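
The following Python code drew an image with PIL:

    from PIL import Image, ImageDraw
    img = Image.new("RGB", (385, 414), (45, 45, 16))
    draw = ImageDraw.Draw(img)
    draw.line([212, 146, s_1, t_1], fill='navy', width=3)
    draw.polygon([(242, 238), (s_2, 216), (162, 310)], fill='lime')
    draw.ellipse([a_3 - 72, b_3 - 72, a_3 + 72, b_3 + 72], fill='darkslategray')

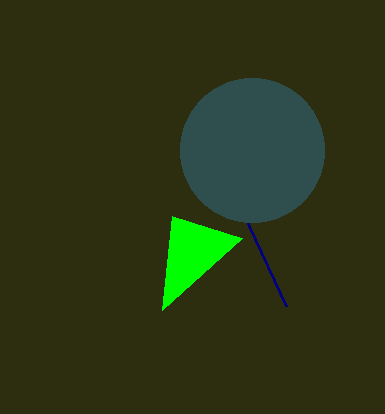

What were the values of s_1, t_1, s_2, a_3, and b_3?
s_1 = 286
t_1 = 306
s_2 = 172
a_3 = 252
b_3 = 150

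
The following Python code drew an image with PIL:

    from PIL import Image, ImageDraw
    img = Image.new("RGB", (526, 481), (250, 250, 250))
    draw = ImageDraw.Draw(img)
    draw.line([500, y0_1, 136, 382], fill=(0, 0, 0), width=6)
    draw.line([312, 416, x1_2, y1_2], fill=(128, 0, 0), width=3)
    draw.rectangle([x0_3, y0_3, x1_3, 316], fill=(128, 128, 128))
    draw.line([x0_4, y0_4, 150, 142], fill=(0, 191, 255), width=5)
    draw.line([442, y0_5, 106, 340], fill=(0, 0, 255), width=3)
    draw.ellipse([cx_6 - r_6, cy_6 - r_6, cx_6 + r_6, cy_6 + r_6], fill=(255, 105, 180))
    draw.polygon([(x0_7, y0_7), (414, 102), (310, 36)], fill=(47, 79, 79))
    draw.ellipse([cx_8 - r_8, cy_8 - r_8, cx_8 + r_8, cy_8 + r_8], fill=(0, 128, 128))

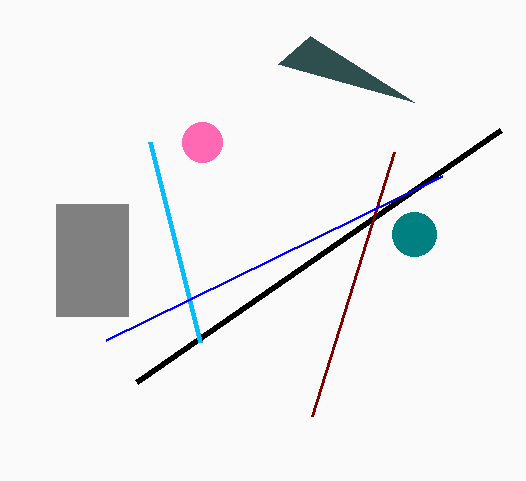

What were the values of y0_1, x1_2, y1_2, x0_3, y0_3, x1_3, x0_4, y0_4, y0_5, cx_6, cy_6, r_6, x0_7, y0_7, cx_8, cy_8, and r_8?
y0_1 = 130, x1_2 = 394, y1_2 = 152, x0_3 = 56, y0_3 = 204, x1_3 = 128, x0_4 = 200, y0_4 = 342, y0_5 = 176, cx_6 = 202, cy_6 = 142, r_6 = 20, x0_7 = 278, y0_7 = 64, cx_8 = 414, cy_8 = 234, r_8 = 22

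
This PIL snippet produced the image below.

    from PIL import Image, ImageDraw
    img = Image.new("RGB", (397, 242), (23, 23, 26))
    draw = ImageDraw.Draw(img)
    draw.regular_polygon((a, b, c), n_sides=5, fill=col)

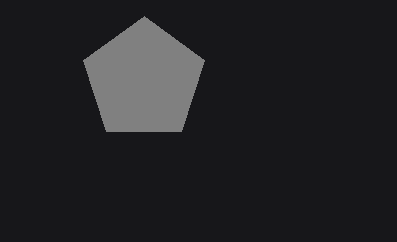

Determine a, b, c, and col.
a = 144; b = 80; c = 64; col = 'gray'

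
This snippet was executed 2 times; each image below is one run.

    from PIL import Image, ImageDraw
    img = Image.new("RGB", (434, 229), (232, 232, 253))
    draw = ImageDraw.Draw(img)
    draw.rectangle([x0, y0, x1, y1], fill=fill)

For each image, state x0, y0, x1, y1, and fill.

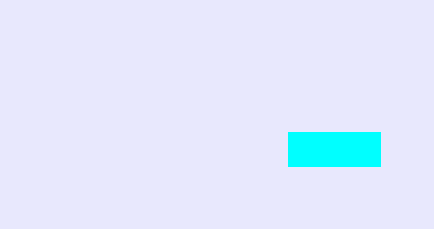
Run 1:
x0 = 288; y0 = 132; x1 = 380; y1 = 166; fill = 'cyan'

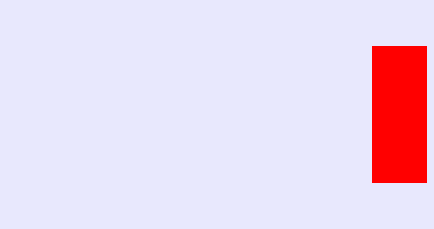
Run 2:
x0 = 372; y0 = 46; x1 = 426; y1 = 182; fill = 'red'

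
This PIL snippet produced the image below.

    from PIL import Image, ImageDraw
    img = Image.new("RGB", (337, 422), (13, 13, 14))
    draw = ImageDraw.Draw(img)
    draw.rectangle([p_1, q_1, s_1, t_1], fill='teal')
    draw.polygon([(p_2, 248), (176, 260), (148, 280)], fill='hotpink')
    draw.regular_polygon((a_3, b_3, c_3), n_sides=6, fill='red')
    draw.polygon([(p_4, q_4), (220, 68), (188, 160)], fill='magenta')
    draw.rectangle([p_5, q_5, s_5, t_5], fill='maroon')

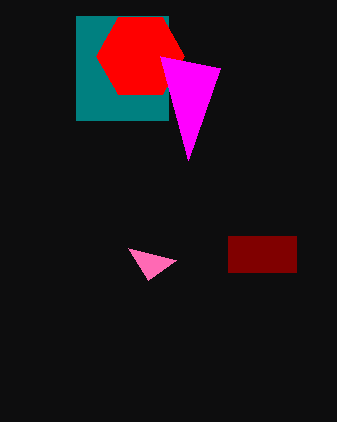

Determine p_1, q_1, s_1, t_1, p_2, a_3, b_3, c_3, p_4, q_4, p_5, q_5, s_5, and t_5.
p_1 = 76; q_1 = 16; s_1 = 168; t_1 = 120; p_2 = 128; a_3 = 140; b_3 = 56; c_3 = 44; p_4 = 160; q_4 = 56; p_5 = 228; q_5 = 236; s_5 = 296; t_5 = 272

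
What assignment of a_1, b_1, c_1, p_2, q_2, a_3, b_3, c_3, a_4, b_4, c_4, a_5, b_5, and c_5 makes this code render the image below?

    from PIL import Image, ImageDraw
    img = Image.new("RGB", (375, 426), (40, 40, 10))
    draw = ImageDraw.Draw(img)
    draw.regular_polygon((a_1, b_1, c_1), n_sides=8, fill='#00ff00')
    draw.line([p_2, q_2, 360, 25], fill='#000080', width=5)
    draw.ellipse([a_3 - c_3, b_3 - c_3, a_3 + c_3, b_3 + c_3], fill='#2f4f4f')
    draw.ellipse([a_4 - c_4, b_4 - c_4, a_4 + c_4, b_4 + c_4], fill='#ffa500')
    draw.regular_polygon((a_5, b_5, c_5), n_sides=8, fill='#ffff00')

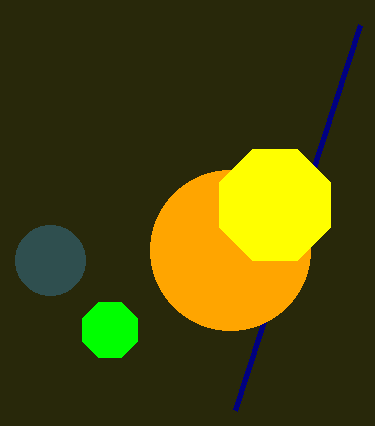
a_1 = 110, b_1 = 330, c_1 = 30, p_2 = 235, q_2 = 410, a_3 = 50, b_3 = 260, c_3 = 35, a_4 = 230, b_4 = 250, c_4 = 80, a_5 = 275, b_5 = 205, c_5 = 60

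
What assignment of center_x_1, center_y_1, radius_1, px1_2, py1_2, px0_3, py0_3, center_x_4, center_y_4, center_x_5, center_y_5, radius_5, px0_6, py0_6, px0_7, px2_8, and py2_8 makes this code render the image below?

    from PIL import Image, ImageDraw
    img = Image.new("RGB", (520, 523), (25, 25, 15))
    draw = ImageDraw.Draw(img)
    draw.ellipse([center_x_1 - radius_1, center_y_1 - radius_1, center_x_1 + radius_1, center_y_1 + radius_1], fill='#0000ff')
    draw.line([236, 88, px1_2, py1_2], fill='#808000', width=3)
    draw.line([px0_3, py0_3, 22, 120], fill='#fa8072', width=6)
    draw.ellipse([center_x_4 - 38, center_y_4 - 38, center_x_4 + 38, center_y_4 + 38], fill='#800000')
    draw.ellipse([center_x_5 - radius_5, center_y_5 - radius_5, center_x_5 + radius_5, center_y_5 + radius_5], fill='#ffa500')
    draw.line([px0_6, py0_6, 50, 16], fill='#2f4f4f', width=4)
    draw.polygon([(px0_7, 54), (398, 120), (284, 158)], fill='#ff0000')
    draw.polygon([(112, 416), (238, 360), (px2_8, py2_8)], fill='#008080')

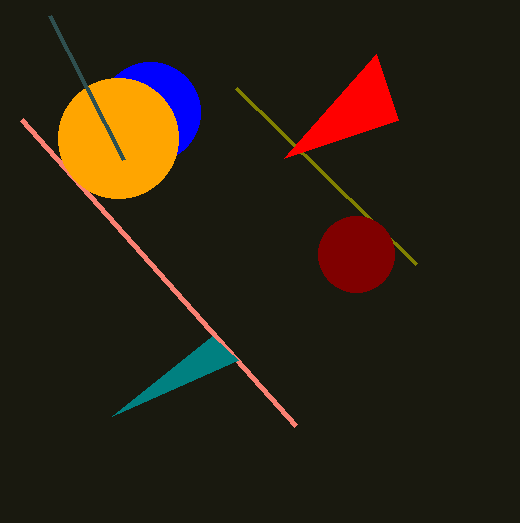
center_x_1 = 150
center_y_1 = 112
radius_1 = 50
px1_2 = 416
py1_2 = 264
px0_3 = 296
py0_3 = 426
center_x_4 = 356
center_y_4 = 254
center_x_5 = 118
center_y_5 = 138
radius_5 = 60
px0_6 = 124
py0_6 = 160
px0_7 = 376
px2_8 = 212
py2_8 = 336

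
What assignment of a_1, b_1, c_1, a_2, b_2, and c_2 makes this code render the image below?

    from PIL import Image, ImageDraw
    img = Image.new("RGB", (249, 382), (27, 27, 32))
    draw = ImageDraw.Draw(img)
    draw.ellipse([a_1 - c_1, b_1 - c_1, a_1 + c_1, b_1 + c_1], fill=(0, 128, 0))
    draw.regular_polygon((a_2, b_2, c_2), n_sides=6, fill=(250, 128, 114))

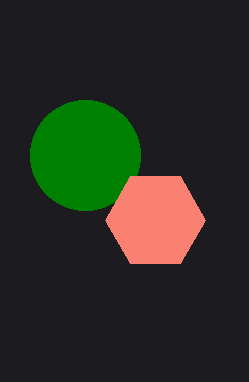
a_1 = 85; b_1 = 155; c_1 = 55; a_2 = 155; b_2 = 220; c_2 = 50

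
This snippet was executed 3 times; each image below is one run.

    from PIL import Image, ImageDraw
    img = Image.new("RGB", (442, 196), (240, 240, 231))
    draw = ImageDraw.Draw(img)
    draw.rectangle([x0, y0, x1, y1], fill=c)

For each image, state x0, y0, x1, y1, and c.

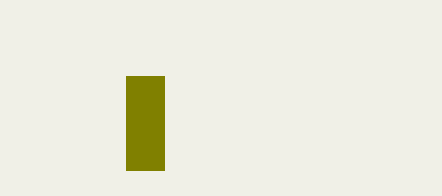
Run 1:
x0 = 126
y0 = 76
x1 = 164
y1 = 170
c = 'olive'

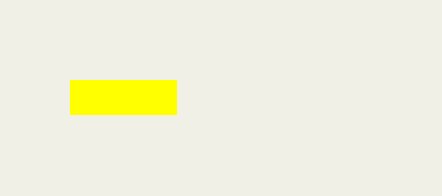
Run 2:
x0 = 70, y0 = 80, x1 = 176, y1 = 114, c = 'yellow'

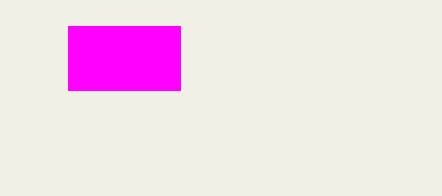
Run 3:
x0 = 68, y0 = 26, x1 = 180, y1 = 90, c = 'magenta'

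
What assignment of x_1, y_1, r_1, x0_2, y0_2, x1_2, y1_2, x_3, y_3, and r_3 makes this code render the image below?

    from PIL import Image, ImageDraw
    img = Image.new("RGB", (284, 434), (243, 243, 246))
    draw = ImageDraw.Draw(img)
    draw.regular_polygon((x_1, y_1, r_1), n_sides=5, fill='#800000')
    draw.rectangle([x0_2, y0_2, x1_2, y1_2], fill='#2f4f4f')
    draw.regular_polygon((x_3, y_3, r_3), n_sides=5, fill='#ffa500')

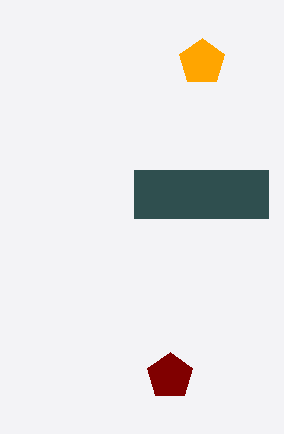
x_1 = 170; y_1 = 376; r_1 = 24; x0_2 = 134; y0_2 = 170; x1_2 = 268; y1_2 = 218; x_3 = 202; y_3 = 62; r_3 = 24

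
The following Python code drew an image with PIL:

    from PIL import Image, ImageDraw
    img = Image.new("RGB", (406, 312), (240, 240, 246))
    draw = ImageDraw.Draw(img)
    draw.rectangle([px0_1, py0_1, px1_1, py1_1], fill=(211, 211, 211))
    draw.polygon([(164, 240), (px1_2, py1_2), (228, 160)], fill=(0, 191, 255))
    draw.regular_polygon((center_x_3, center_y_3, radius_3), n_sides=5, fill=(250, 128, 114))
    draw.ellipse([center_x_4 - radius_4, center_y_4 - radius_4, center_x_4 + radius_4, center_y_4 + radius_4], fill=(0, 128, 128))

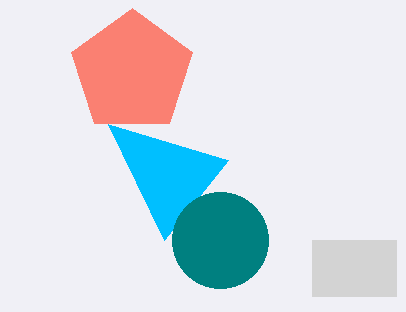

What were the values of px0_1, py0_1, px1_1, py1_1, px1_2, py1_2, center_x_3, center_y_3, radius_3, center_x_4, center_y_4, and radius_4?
px0_1 = 312
py0_1 = 240
px1_1 = 396
py1_1 = 296
px1_2 = 108
py1_2 = 124
center_x_3 = 132
center_y_3 = 72
radius_3 = 64
center_x_4 = 220
center_y_4 = 240
radius_4 = 48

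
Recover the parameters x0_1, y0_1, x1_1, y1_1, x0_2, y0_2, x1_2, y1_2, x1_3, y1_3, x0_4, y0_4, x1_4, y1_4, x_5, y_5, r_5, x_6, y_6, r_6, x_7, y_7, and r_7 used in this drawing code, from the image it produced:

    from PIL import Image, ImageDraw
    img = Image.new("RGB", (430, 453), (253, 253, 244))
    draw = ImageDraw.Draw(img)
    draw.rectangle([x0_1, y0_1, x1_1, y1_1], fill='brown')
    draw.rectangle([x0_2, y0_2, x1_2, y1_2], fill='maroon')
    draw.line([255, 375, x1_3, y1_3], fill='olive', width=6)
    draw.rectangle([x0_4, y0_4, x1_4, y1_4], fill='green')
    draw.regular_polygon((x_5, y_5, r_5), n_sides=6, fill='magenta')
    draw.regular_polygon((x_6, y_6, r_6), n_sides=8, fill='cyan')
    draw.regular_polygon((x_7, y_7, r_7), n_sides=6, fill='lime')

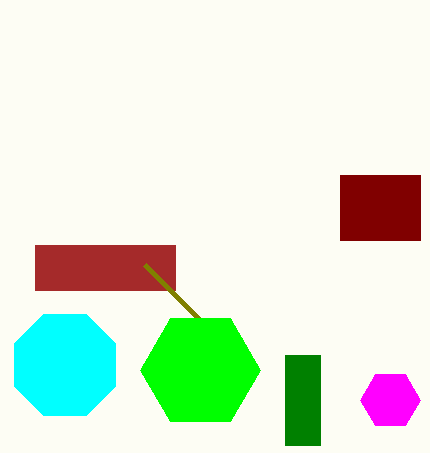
x0_1 = 35
y0_1 = 245
x1_1 = 175
y1_1 = 290
x0_2 = 340
y0_2 = 175
x1_2 = 420
y1_2 = 240
x1_3 = 145
y1_3 = 265
x0_4 = 285
y0_4 = 355
x1_4 = 320
y1_4 = 445
x_5 = 390
y_5 = 400
r_5 = 30
x_6 = 65
y_6 = 365
r_6 = 55
x_7 = 200
y_7 = 370
r_7 = 60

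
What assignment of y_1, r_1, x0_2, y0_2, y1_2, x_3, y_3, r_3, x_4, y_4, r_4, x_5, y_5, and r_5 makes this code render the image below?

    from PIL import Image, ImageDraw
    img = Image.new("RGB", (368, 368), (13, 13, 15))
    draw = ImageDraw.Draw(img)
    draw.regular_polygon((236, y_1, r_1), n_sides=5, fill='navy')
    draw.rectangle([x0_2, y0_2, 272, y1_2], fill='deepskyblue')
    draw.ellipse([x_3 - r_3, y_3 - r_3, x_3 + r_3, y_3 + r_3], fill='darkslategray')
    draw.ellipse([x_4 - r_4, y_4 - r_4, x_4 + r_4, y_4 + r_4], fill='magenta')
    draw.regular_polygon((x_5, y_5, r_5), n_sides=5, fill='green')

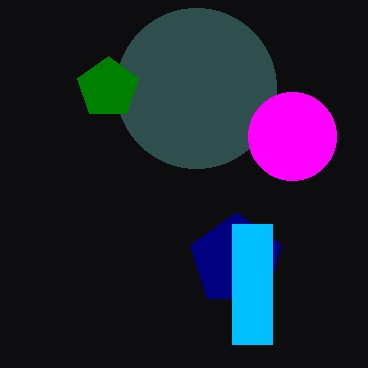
y_1 = 260; r_1 = 48; x0_2 = 232; y0_2 = 224; y1_2 = 344; x_3 = 196; y_3 = 88; r_3 = 80; x_4 = 292; y_4 = 136; r_4 = 44; x_5 = 108; y_5 = 88; r_5 = 32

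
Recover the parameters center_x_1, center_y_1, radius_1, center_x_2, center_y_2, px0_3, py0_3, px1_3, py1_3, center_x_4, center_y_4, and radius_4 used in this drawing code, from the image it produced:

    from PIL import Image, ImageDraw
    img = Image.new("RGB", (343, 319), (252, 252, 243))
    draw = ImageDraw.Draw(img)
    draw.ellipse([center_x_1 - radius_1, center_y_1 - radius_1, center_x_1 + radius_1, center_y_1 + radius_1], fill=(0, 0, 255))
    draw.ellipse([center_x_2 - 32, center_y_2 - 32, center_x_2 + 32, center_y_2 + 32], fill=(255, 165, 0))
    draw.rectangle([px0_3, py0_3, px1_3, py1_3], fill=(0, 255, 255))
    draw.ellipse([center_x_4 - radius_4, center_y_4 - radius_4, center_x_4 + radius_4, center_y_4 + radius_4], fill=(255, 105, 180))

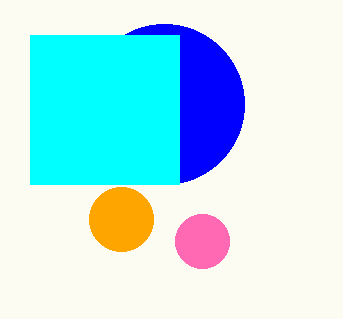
center_x_1 = 164
center_y_1 = 104
radius_1 = 80
center_x_2 = 121
center_y_2 = 219
px0_3 = 30
py0_3 = 35
px1_3 = 179
py1_3 = 184
center_x_4 = 202
center_y_4 = 241
radius_4 = 27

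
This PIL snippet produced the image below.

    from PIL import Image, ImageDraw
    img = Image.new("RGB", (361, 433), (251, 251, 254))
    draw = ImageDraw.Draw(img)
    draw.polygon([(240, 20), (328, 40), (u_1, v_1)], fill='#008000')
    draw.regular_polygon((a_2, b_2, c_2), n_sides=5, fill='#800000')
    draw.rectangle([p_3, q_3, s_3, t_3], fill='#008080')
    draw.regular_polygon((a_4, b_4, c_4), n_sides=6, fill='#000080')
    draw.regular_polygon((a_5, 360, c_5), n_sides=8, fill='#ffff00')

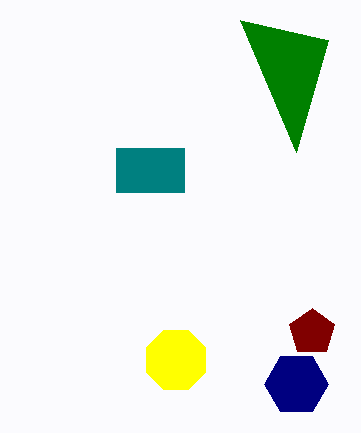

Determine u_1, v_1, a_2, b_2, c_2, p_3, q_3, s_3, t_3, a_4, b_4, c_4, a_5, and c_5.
u_1 = 296
v_1 = 152
a_2 = 312
b_2 = 332
c_2 = 24
p_3 = 116
q_3 = 148
s_3 = 184
t_3 = 192
a_4 = 296
b_4 = 384
c_4 = 32
a_5 = 176
c_5 = 32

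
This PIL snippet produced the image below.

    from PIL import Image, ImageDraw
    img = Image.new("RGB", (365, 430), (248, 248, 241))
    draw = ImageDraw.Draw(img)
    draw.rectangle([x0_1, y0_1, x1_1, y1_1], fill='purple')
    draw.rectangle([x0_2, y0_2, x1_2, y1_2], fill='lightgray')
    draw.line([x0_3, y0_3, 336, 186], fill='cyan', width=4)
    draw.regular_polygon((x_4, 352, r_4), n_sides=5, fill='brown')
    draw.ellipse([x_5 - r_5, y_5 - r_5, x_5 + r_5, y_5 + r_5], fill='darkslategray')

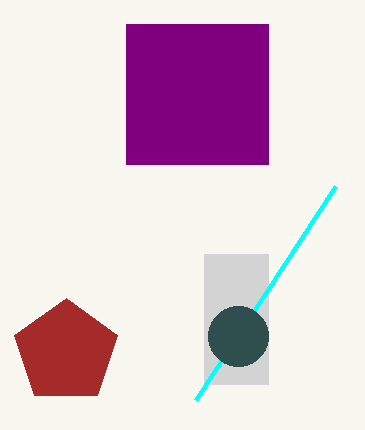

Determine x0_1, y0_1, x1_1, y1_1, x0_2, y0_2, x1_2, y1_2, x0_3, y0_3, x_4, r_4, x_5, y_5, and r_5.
x0_1 = 126
y0_1 = 24
x1_1 = 268
y1_1 = 164
x0_2 = 204
y0_2 = 254
x1_2 = 268
y1_2 = 384
x0_3 = 196
y0_3 = 400
x_4 = 66
r_4 = 54
x_5 = 238
y_5 = 336
r_5 = 30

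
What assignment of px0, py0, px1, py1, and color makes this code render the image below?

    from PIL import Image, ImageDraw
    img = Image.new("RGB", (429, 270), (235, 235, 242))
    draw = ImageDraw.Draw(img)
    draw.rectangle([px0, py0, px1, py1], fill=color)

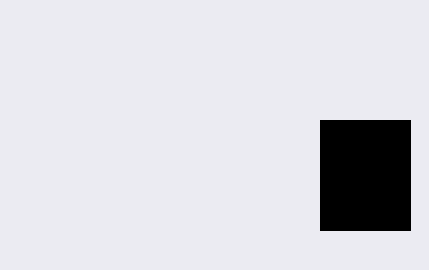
px0 = 320; py0 = 120; px1 = 410; py1 = 230; color = 'black'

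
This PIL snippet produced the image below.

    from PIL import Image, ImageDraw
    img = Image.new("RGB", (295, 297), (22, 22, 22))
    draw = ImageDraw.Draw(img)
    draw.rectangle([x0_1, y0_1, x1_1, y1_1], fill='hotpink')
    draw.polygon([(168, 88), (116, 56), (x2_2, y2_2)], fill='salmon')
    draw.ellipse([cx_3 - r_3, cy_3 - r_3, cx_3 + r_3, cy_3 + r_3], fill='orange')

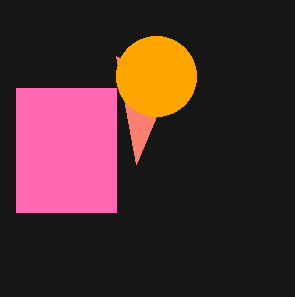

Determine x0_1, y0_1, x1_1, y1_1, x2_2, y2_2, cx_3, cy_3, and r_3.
x0_1 = 16, y0_1 = 88, x1_1 = 116, y1_1 = 212, x2_2 = 136, y2_2 = 164, cx_3 = 156, cy_3 = 76, r_3 = 40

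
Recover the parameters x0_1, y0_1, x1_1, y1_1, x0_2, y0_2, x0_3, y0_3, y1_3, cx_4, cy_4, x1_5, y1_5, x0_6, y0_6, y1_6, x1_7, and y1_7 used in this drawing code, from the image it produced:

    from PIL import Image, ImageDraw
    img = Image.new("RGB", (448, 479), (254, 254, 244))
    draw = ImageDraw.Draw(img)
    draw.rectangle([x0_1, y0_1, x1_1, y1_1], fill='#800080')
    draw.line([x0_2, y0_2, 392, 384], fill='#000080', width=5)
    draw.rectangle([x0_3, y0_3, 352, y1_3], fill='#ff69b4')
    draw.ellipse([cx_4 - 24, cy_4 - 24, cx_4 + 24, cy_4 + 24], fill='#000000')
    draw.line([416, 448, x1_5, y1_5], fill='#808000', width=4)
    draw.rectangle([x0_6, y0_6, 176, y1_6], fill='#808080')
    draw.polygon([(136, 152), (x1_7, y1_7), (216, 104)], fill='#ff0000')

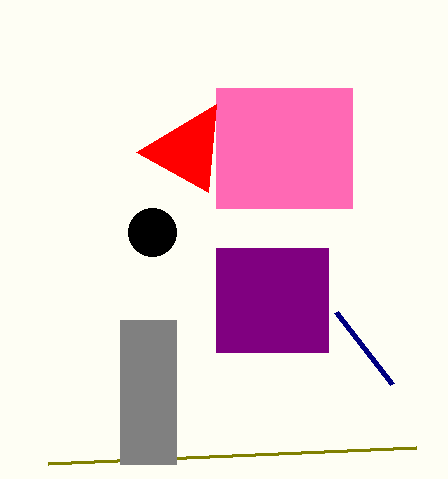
x0_1 = 216, y0_1 = 248, x1_1 = 328, y1_1 = 352, x0_2 = 336, y0_2 = 312, x0_3 = 216, y0_3 = 88, y1_3 = 208, cx_4 = 152, cy_4 = 232, x1_5 = 48, y1_5 = 464, x0_6 = 120, y0_6 = 320, y1_6 = 464, x1_7 = 208, y1_7 = 192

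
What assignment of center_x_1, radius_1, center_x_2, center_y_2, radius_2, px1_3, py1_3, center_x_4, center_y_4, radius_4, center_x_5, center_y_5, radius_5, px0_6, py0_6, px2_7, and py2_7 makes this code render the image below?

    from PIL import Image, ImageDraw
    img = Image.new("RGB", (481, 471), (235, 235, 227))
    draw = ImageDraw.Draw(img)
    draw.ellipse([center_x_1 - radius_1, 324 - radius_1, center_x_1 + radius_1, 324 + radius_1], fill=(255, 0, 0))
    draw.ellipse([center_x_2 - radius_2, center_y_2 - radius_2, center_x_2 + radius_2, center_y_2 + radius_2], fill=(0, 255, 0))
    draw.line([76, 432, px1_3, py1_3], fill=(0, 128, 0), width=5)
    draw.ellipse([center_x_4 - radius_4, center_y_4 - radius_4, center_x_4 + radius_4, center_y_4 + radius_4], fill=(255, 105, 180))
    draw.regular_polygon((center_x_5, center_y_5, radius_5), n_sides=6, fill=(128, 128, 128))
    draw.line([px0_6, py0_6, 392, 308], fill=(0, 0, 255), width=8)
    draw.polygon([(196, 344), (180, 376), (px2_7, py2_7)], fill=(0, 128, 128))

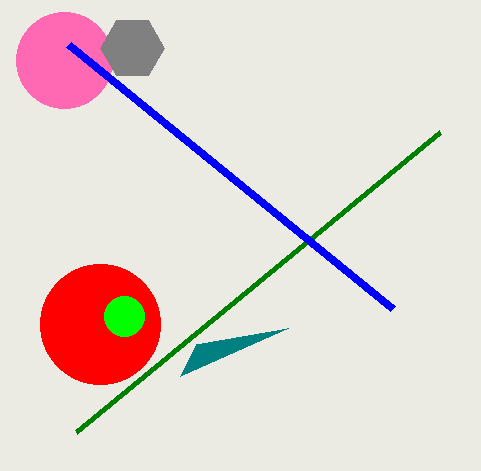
center_x_1 = 100; radius_1 = 60; center_x_2 = 124; center_y_2 = 316; radius_2 = 20; px1_3 = 440; py1_3 = 132; center_x_4 = 64; center_y_4 = 60; radius_4 = 48; center_x_5 = 132; center_y_5 = 48; radius_5 = 32; px0_6 = 68; py0_6 = 44; px2_7 = 288; py2_7 = 328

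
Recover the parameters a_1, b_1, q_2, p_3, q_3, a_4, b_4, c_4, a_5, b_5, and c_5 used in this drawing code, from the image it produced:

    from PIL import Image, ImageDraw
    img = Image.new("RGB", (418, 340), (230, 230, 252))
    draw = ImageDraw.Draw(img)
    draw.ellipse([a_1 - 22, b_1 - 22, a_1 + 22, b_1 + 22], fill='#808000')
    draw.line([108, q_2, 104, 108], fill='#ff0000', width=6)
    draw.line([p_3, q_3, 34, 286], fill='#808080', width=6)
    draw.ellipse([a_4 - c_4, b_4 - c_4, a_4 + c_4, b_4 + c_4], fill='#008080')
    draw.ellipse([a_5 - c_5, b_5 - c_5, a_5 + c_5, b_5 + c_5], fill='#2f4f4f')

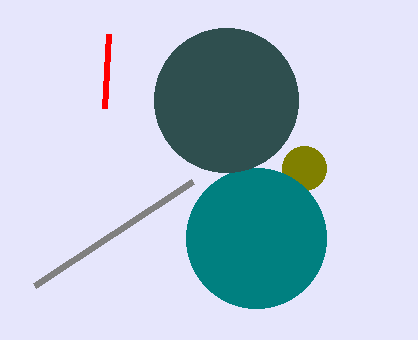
a_1 = 304, b_1 = 168, q_2 = 34, p_3 = 192, q_3 = 182, a_4 = 256, b_4 = 238, c_4 = 70, a_5 = 226, b_5 = 100, c_5 = 72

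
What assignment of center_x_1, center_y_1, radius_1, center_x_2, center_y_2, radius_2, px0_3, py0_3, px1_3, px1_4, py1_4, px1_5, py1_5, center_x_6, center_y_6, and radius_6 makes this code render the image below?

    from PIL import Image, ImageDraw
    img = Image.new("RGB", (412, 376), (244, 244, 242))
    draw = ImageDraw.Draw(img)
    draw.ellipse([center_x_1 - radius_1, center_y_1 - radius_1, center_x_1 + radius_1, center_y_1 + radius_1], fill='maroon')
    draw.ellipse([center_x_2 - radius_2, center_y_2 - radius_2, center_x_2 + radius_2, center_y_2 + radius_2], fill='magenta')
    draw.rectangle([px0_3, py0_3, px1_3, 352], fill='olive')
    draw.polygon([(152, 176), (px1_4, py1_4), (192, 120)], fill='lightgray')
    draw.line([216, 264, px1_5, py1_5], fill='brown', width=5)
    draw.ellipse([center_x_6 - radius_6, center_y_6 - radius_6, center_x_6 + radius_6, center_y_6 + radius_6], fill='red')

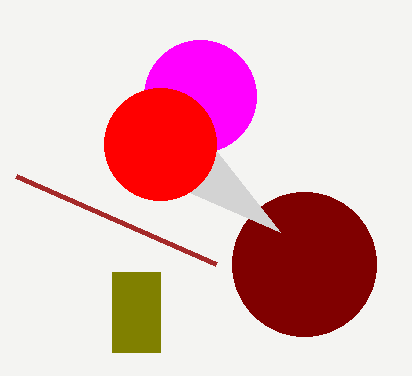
center_x_1 = 304
center_y_1 = 264
radius_1 = 72
center_x_2 = 200
center_y_2 = 96
radius_2 = 56
px0_3 = 112
py0_3 = 272
px1_3 = 160
px1_4 = 280
py1_4 = 232
px1_5 = 16
py1_5 = 176
center_x_6 = 160
center_y_6 = 144
radius_6 = 56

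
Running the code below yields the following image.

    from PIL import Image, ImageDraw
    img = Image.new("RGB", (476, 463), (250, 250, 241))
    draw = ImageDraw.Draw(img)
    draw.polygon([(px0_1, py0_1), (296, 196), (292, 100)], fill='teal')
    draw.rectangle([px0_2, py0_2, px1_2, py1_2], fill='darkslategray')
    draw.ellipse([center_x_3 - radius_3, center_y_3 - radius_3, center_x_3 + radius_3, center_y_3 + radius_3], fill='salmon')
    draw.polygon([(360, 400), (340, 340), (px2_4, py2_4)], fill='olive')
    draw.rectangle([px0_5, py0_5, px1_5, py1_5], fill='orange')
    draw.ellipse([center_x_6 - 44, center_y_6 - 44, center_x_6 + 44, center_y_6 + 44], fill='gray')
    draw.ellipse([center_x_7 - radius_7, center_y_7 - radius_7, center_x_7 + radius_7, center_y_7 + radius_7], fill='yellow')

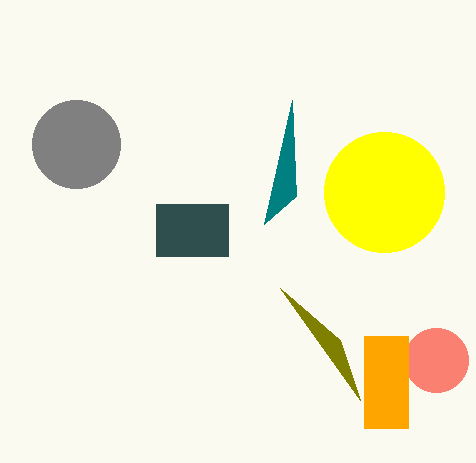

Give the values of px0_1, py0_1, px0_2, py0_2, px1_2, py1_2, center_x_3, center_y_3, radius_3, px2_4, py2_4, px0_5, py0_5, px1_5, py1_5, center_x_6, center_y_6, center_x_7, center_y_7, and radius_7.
px0_1 = 264
py0_1 = 224
px0_2 = 156
py0_2 = 204
px1_2 = 228
py1_2 = 256
center_x_3 = 436
center_y_3 = 360
radius_3 = 32
px2_4 = 280
py2_4 = 288
px0_5 = 364
py0_5 = 336
px1_5 = 408
py1_5 = 428
center_x_6 = 76
center_y_6 = 144
center_x_7 = 384
center_y_7 = 192
radius_7 = 60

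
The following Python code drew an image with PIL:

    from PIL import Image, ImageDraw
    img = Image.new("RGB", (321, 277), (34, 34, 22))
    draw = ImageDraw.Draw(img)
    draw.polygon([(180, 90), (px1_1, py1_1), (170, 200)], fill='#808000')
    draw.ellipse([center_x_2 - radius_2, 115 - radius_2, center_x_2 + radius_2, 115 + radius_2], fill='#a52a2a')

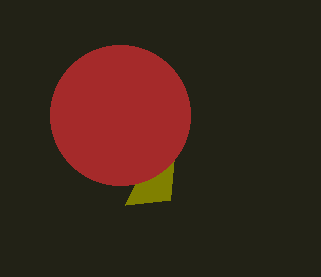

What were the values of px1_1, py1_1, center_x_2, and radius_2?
px1_1 = 125; py1_1 = 205; center_x_2 = 120; radius_2 = 70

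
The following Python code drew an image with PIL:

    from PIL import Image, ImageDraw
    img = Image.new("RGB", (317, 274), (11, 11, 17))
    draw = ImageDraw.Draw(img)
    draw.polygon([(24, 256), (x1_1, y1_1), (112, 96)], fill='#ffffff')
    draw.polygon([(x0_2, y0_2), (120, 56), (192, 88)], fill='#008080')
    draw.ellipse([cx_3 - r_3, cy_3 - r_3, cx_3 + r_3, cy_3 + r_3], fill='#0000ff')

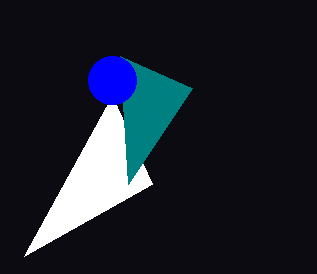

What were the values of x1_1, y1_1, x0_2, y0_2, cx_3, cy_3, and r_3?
x1_1 = 152; y1_1 = 184; x0_2 = 128; y0_2 = 184; cx_3 = 112; cy_3 = 80; r_3 = 24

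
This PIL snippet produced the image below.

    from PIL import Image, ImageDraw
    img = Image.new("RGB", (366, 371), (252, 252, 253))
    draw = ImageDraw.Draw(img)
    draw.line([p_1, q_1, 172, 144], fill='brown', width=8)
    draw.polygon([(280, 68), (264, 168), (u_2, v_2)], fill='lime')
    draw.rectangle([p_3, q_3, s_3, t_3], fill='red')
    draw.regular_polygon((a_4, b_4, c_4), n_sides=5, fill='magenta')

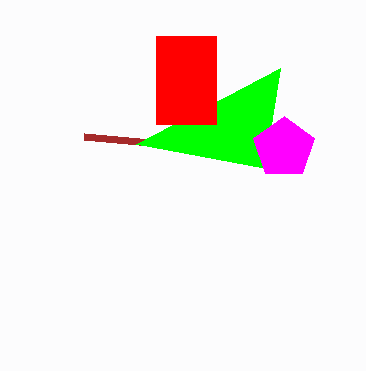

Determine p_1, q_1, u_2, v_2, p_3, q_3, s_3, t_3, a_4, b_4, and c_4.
p_1 = 84, q_1 = 136, u_2 = 136, v_2 = 144, p_3 = 156, q_3 = 36, s_3 = 216, t_3 = 124, a_4 = 284, b_4 = 148, c_4 = 32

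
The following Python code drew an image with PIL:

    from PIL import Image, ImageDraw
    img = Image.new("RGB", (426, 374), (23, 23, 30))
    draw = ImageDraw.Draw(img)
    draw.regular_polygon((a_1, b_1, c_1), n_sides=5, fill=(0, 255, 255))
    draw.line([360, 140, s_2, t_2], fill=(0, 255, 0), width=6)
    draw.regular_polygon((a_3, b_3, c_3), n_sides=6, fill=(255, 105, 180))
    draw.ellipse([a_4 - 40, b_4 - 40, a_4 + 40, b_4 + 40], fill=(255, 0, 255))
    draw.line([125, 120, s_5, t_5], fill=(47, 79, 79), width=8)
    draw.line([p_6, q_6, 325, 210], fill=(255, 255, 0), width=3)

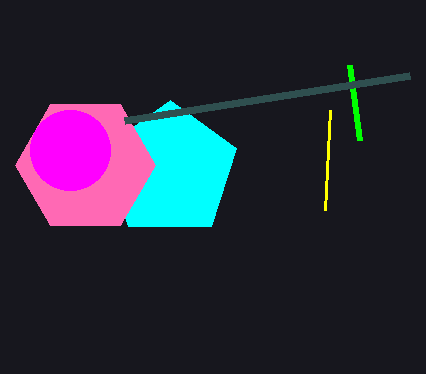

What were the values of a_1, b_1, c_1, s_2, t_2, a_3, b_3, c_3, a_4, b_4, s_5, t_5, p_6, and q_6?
a_1 = 170, b_1 = 170, c_1 = 70, s_2 = 350, t_2 = 65, a_3 = 85, b_3 = 165, c_3 = 70, a_4 = 70, b_4 = 150, s_5 = 410, t_5 = 75, p_6 = 330, q_6 = 110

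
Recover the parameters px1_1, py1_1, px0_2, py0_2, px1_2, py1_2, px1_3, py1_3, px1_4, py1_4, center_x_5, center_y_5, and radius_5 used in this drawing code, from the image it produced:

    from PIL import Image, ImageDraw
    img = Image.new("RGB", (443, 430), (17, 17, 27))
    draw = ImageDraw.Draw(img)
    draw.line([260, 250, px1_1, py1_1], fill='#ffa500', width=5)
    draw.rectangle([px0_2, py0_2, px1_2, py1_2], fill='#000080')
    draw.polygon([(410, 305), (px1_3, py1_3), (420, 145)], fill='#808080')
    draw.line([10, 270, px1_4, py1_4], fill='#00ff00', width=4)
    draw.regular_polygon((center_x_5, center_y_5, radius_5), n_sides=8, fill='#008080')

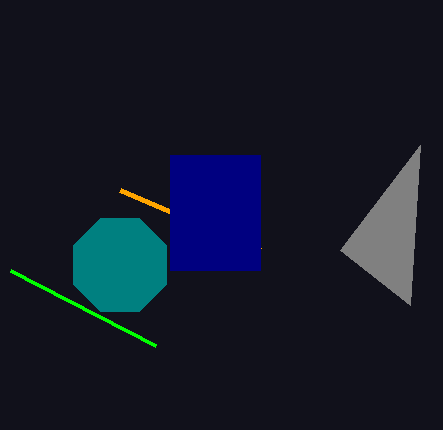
px1_1 = 120; py1_1 = 190; px0_2 = 170; py0_2 = 155; px1_2 = 260; py1_2 = 270; px1_3 = 340; py1_3 = 250; px1_4 = 155; py1_4 = 345; center_x_5 = 120; center_y_5 = 265; radius_5 = 50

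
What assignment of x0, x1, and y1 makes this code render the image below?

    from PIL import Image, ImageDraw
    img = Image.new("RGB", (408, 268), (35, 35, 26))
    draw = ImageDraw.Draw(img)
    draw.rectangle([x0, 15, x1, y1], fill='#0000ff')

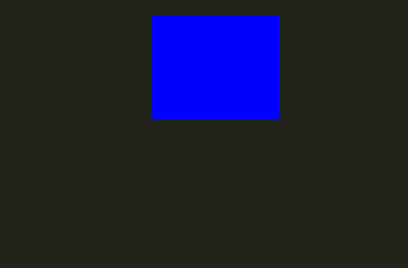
x0 = 152; x1 = 278; y1 = 118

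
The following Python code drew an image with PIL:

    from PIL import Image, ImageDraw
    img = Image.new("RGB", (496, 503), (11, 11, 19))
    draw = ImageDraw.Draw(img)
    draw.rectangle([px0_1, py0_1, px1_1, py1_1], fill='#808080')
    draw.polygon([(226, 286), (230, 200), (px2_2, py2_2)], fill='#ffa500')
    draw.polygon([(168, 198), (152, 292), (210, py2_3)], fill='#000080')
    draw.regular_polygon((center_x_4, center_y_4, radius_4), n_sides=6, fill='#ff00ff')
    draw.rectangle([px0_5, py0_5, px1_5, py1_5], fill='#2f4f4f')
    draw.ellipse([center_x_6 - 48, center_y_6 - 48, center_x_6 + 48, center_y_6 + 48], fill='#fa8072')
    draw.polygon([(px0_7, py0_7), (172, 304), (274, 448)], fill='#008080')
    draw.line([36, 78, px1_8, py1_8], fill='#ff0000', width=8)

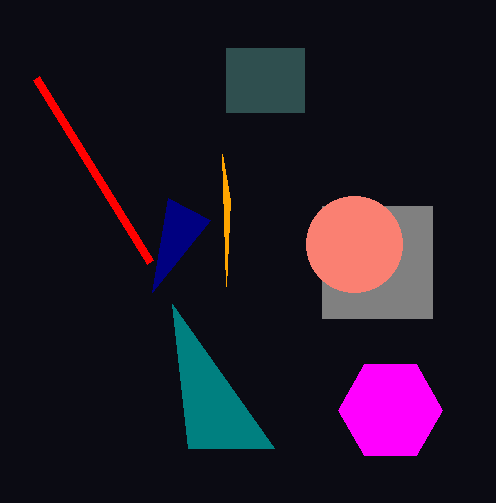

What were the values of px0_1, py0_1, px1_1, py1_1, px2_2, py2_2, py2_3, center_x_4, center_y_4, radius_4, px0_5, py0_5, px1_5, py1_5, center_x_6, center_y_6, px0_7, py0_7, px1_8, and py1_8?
px0_1 = 322
py0_1 = 206
px1_1 = 432
py1_1 = 318
px2_2 = 222
py2_2 = 154
py2_3 = 220
center_x_4 = 390
center_y_4 = 410
radius_4 = 52
px0_5 = 226
py0_5 = 48
px1_5 = 304
py1_5 = 112
center_x_6 = 354
center_y_6 = 244
px0_7 = 188
py0_7 = 448
px1_8 = 150
py1_8 = 262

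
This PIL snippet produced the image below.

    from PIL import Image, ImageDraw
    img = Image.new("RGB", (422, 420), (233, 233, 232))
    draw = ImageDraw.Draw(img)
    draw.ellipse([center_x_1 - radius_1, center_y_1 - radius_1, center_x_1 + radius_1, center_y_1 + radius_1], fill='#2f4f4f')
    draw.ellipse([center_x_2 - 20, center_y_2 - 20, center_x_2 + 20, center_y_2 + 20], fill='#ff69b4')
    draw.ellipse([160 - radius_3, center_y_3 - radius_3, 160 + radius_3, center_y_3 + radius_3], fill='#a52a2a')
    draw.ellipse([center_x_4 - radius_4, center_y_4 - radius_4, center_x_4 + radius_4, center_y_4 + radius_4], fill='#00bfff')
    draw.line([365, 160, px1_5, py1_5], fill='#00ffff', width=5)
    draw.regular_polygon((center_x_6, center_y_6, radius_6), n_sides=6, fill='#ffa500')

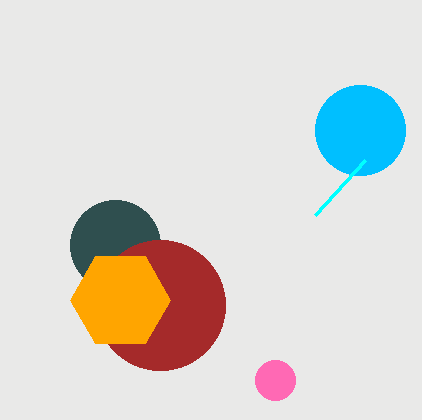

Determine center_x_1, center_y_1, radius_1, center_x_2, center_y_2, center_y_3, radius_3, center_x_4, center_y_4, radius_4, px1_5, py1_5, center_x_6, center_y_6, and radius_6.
center_x_1 = 115, center_y_1 = 245, radius_1 = 45, center_x_2 = 275, center_y_2 = 380, center_y_3 = 305, radius_3 = 65, center_x_4 = 360, center_y_4 = 130, radius_4 = 45, px1_5 = 315, py1_5 = 215, center_x_6 = 120, center_y_6 = 300, radius_6 = 50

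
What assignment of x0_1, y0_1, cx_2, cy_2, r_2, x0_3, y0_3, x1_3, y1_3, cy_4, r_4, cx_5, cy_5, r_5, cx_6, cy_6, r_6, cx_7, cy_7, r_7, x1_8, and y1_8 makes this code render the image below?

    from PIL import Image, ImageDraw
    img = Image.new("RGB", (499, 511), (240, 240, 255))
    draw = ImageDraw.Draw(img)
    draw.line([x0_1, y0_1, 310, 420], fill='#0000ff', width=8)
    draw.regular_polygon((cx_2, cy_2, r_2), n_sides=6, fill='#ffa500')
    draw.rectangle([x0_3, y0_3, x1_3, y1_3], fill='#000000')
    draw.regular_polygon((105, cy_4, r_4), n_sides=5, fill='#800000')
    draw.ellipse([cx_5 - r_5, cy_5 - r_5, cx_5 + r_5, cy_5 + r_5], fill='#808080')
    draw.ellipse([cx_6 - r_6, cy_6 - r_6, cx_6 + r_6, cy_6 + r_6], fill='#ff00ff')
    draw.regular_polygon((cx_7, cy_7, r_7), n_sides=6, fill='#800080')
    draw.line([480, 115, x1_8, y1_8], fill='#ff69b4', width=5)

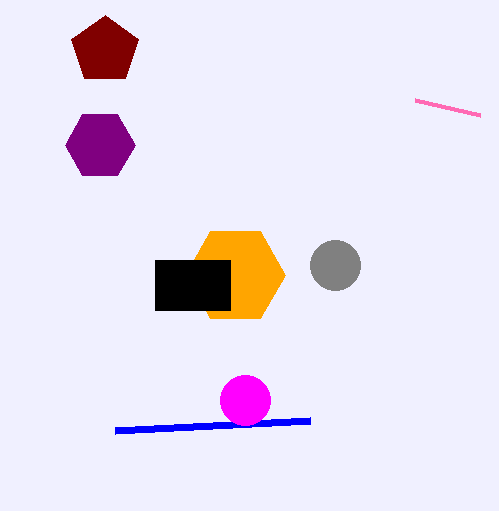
x0_1 = 115
y0_1 = 430
cx_2 = 235
cy_2 = 275
r_2 = 50
x0_3 = 155
y0_3 = 260
x1_3 = 230
y1_3 = 310
cy_4 = 50
r_4 = 35
cx_5 = 335
cy_5 = 265
r_5 = 25
cx_6 = 245
cy_6 = 400
r_6 = 25
cx_7 = 100
cy_7 = 145
r_7 = 35
x1_8 = 415
y1_8 = 100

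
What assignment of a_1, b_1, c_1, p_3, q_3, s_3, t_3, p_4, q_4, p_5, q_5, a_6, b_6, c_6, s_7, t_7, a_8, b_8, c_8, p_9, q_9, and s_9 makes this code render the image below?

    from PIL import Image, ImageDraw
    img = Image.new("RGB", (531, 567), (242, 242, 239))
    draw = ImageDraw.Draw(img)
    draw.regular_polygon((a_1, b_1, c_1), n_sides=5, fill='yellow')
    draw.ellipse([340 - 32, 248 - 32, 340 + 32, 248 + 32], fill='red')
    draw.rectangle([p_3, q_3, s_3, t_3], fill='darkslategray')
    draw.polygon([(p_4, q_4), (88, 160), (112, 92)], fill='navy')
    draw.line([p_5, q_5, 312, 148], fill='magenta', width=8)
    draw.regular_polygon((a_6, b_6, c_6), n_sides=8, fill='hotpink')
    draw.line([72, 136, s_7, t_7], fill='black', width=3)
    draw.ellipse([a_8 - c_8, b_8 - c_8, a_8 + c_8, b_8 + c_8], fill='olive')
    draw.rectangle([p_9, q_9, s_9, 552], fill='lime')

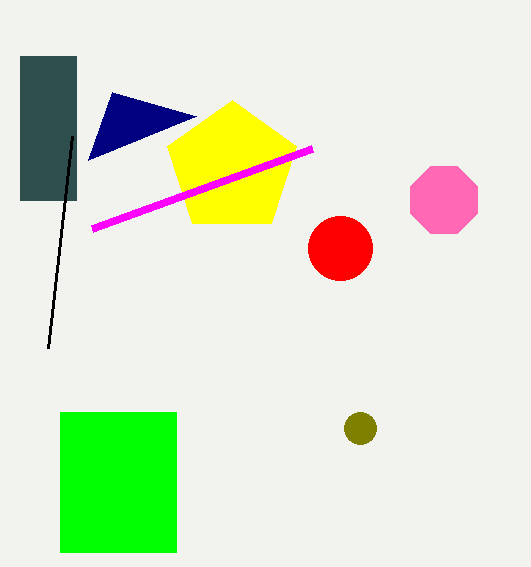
a_1 = 232; b_1 = 168; c_1 = 68; p_3 = 20; q_3 = 56; s_3 = 76; t_3 = 200; p_4 = 196; q_4 = 116; p_5 = 92; q_5 = 228; a_6 = 444; b_6 = 200; c_6 = 36; s_7 = 48; t_7 = 348; a_8 = 360; b_8 = 428; c_8 = 16; p_9 = 60; q_9 = 412; s_9 = 176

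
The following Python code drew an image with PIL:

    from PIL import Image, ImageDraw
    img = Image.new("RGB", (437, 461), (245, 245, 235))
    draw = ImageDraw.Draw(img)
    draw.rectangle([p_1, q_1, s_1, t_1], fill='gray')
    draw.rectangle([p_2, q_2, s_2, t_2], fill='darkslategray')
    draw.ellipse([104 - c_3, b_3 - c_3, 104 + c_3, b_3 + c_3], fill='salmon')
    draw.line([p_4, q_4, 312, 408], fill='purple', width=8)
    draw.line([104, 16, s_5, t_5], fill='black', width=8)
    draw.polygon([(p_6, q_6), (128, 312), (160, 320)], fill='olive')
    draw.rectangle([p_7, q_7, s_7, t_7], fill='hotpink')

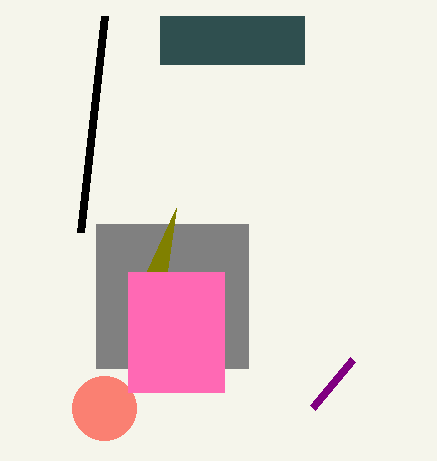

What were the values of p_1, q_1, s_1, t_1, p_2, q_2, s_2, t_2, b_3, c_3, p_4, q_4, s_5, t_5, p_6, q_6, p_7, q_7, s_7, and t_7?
p_1 = 96
q_1 = 224
s_1 = 248
t_1 = 368
p_2 = 160
q_2 = 16
s_2 = 304
t_2 = 64
b_3 = 408
c_3 = 32
p_4 = 352
q_4 = 360
s_5 = 80
t_5 = 232
p_6 = 176
q_6 = 208
p_7 = 128
q_7 = 272
s_7 = 224
t_7 = 392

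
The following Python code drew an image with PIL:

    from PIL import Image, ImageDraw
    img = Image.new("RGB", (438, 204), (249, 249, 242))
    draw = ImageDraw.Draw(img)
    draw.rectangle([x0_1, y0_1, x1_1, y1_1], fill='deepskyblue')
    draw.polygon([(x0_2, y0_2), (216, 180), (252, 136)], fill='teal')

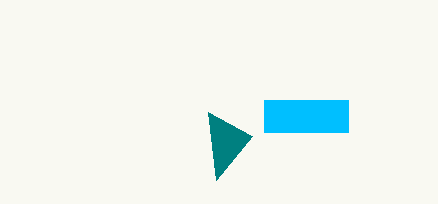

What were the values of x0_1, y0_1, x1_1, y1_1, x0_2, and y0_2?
x0_1 = 264
y0_1 = 100
x1_1 = 348
y1_1 = 132
x0_2 = 208
y0_2 = 112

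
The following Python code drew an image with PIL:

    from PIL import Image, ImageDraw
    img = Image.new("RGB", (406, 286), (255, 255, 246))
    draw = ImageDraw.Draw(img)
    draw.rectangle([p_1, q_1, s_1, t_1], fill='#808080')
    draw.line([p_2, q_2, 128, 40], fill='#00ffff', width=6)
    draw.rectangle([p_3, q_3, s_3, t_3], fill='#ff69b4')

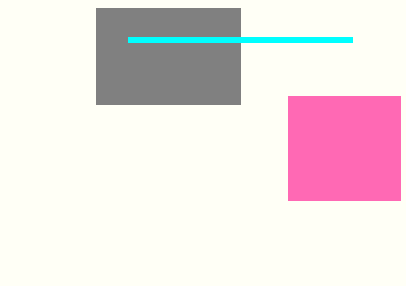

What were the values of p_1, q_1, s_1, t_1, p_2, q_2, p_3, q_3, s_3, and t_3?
p_1 = 96
q_1 = 8
s_1 = 240
t_1 = 104
p_2 = 352
q_2 = 40
p_3 = 288
q_3 = 96
s_3 = 400
t_3 = 200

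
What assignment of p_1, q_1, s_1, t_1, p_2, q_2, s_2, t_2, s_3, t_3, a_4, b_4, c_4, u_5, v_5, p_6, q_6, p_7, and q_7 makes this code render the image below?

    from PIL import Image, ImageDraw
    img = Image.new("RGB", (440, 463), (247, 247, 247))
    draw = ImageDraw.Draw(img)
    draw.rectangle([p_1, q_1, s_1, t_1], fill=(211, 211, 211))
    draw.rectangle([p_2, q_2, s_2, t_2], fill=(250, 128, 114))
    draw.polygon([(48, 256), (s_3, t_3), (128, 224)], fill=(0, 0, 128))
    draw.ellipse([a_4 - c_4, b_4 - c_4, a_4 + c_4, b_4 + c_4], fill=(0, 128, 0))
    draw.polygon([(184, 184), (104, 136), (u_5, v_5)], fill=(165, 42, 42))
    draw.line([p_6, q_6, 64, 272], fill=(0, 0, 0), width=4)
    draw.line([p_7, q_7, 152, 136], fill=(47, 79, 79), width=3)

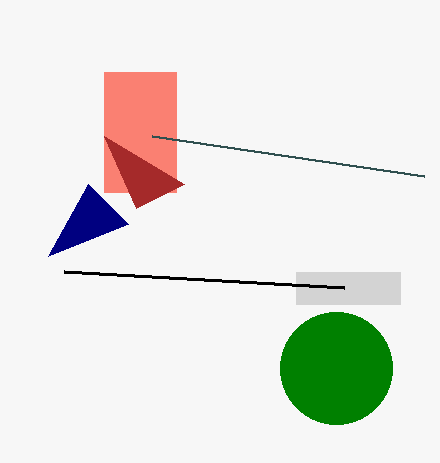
p_1 = 296; q_1 = 272; s_1 = 400; t_1 = 304; p_2 = 104; q_2 = 72; s_2 = 176; t_2 = 192; s_3 = 88; t_3 = 184; a_4 = 336; b_4 = 368; c_4 = 56; u_5 = 136; v_5 = 208; p_6 = 344; q_6 = 288; p_7 = 424; q_7 = 176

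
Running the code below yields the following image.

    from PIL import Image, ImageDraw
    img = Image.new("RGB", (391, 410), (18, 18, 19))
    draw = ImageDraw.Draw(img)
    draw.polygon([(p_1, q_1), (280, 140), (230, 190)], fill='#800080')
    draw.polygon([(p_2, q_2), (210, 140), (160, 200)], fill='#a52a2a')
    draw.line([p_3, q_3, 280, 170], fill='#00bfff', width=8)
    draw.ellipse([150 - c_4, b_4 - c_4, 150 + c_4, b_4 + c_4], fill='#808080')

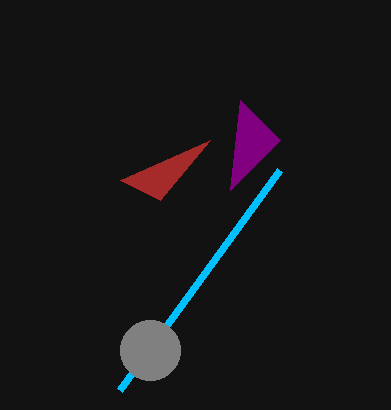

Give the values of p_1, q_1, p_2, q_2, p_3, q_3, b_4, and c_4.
p_1 = 240
q_1 = 100
p_2 = 120
q_2 = 180
p_3 = 120
q_3 = 390
b_4 = 350
c_4 = 30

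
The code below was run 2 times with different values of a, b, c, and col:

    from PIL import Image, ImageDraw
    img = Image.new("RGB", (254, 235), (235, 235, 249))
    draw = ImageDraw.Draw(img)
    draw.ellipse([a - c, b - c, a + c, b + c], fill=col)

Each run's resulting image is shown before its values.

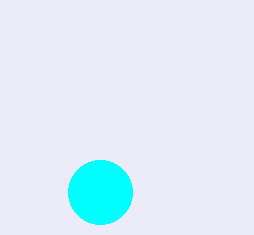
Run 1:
a = 100; b = 192; c = 32; col = 'cyan'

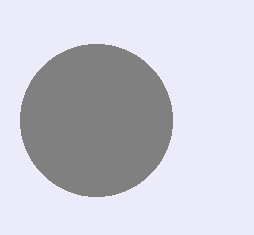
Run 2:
a = 96
b = 120
c = 76
col = 'gray'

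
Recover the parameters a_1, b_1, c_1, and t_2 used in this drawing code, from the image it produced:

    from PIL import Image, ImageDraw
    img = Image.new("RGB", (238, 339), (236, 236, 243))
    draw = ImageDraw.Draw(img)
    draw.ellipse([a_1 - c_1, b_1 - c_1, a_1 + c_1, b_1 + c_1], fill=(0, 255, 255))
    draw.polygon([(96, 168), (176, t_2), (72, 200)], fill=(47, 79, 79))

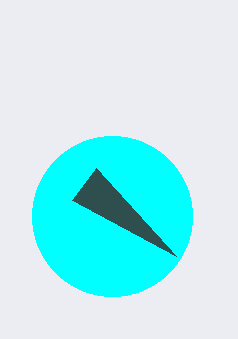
a_1 = 112; b_1 = 216; c_1 = 80; t_2 = 256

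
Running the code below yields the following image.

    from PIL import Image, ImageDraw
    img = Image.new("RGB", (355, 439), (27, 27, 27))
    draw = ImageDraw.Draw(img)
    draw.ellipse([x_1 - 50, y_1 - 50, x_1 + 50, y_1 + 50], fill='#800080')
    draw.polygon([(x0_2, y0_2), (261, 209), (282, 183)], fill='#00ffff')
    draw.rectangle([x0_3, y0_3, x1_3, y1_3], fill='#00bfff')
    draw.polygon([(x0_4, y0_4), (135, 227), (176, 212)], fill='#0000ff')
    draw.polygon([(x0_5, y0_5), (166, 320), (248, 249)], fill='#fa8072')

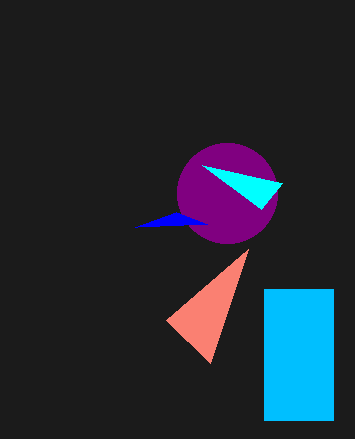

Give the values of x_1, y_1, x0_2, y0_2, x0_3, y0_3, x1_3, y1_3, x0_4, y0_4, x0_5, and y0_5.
x_1 = 227, y_1 = 193, x0_2 = 202, y0_2 = 165, x0_3 = 264, y0_3 = 289, x1_3 = 333, y1_3 = 420, x0_4 = 207, y0_4 = 224, x0_5 = 210, y0_5 = 363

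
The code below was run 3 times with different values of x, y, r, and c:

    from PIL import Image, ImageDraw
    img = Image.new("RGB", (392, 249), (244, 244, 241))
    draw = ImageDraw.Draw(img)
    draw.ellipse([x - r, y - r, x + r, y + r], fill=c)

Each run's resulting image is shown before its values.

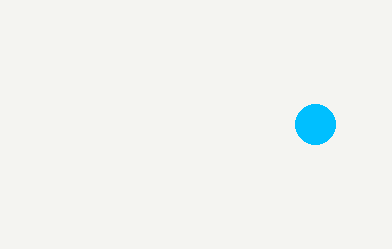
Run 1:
x = 315; y = 124; r = 20; c = 'deepskyblue'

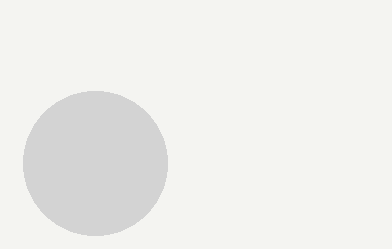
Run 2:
x = 95, y = 163, r = 72, c = 'lightgray'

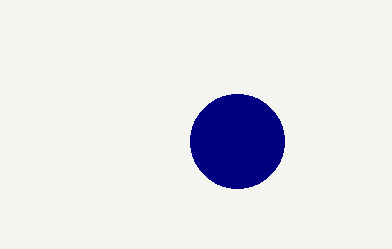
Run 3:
x = 237
y = 141
r = 47
c = 'navy'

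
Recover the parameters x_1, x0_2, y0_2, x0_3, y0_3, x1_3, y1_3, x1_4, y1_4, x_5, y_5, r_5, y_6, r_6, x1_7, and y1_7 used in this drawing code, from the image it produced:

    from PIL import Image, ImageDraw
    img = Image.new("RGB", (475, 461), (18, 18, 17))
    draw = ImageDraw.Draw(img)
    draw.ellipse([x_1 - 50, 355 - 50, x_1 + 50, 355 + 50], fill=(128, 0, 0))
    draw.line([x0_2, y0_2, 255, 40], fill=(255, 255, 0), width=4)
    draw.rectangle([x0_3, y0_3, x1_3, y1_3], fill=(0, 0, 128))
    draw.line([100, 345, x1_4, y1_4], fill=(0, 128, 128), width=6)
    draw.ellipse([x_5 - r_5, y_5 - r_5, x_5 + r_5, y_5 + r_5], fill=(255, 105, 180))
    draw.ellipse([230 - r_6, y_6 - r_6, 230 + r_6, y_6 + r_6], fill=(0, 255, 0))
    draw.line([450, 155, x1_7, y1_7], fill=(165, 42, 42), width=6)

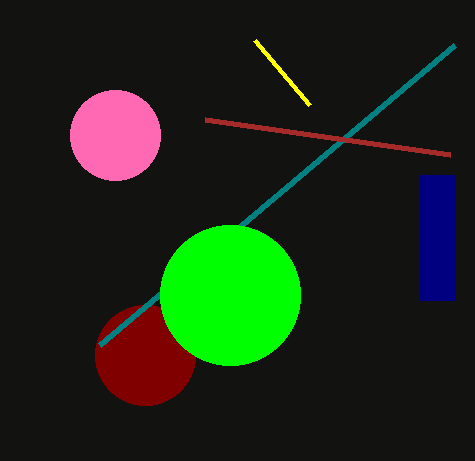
x_1 = 145; x0_2 = 310; y0_2 = 105; x0_3 = 420; y0_3 = 175; x1_3 = 455; y1_3 = 300; x1_4 = 455; y1_4 = 45; x_5 = 115; y_5 = 135; r_5 = 45; y_6 = 295; r_6 = 70; x1_7 = 205; y1_7 = 120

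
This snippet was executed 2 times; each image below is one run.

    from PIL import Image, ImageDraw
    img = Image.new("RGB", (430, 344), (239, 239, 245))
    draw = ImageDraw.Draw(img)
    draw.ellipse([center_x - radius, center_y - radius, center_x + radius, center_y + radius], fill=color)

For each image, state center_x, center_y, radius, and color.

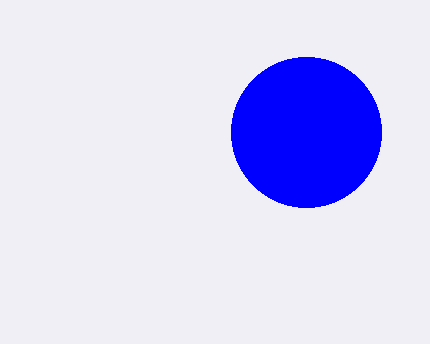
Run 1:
center_x = 306; center_y = 132; radius = 75; color = 'blue'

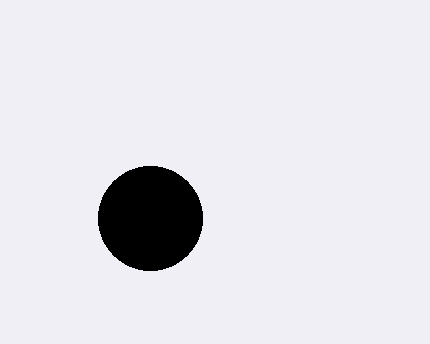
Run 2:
center_x = 150
center_y = 218
radius = 52
color = 'black'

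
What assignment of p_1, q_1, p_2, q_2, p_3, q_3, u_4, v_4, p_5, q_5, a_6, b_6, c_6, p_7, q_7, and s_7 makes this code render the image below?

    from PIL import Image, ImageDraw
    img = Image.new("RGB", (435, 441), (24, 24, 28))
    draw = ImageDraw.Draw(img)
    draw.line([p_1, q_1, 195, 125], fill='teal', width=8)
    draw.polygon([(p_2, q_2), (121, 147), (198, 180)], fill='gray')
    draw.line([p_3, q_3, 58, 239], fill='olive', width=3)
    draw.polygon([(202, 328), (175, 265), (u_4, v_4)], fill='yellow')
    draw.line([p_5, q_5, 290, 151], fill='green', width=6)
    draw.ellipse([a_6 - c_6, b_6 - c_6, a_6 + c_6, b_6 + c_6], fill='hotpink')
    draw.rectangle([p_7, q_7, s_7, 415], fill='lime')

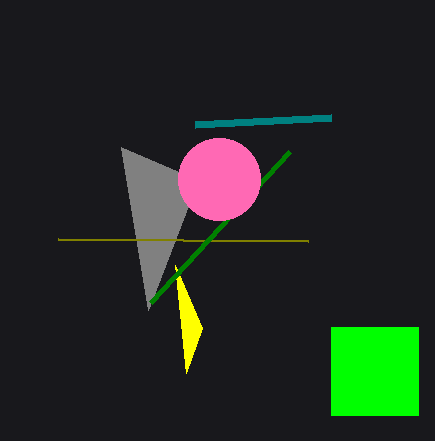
p_1 = 331, q_1 = 118, p_2 = 148, q_2 = 310, p_3 = 308, q_3 = 241, u_4 = 186, v_4 = 373, p_5 = 151, q_5 = 302, a_6 = 219, b_6 = 179, c_6 = 41, p_7 = 331, q_7 = 327, s_7 = 418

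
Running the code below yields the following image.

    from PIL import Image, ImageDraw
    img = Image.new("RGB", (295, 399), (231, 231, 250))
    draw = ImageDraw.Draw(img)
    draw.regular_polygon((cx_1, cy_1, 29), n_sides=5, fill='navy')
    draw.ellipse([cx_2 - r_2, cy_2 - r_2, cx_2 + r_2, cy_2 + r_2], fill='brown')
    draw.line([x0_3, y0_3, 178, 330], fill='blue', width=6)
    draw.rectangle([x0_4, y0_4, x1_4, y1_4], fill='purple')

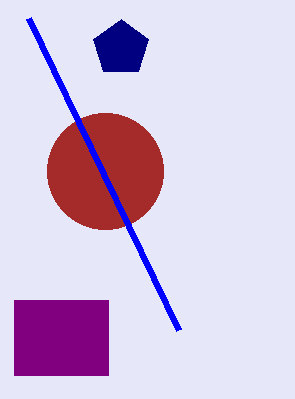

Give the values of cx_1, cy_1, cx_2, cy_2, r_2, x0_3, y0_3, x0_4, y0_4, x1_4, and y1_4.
cx_1 = 121; cy_1 = 48; cx_2 = 105; cy_2 = 171; r_2 = 58; x0_3 = 28; y0_3 = 18; x0_4 = 14; y0_4 = 300; x1_4 = 108; y1_4 = 375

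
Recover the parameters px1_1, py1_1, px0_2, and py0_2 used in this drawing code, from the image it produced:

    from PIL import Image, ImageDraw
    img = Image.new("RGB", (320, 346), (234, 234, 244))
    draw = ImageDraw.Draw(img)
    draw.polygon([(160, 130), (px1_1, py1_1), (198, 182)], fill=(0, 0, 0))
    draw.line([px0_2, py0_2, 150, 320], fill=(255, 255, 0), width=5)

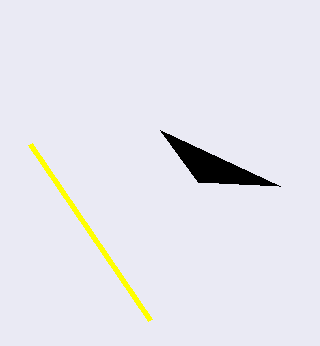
px1_1 = 280; py1_1 = 186; px0_2 = 30; py0_2 = 144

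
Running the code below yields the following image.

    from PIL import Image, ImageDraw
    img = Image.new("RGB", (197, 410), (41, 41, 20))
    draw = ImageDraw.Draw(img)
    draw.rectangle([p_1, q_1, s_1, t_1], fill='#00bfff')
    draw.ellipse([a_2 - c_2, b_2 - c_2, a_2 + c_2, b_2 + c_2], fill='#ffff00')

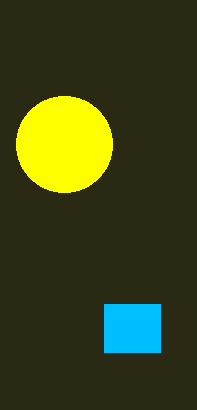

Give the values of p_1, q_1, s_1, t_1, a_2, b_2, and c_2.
p_1 = 104; q_1 = 304; s_1 = 160; t_1 = 352; a_2 = 64; b_2 = 144; c_2 = 48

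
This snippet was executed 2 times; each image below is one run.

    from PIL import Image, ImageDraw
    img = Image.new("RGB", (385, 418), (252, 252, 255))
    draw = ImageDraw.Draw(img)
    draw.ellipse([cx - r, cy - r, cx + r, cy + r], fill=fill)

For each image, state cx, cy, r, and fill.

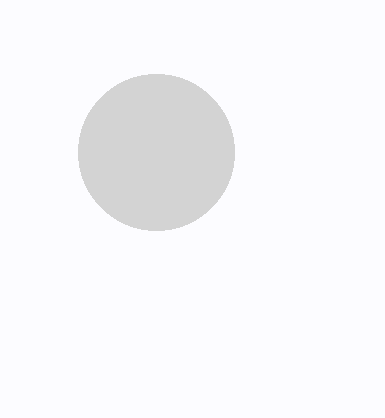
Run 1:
cx = 156; cy = 152; r = 78; fill = 'lightgray'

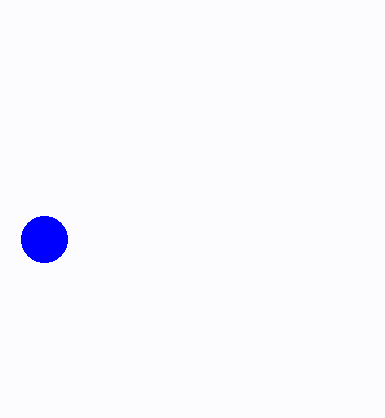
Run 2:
cx = 44
cy = 239
r = 23
fill = 'blue'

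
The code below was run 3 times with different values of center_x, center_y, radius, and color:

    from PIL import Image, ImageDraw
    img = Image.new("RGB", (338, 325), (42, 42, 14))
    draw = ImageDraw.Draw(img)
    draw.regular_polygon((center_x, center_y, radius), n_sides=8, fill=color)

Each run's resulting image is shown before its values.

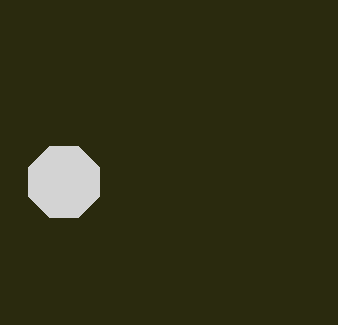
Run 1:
center_x = 64; center_y = 182; radius = 38; color = 'lightgray'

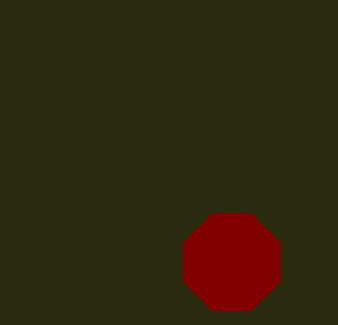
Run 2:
center_x = 232, center_y = 262, radius = 52, color = 'maroon'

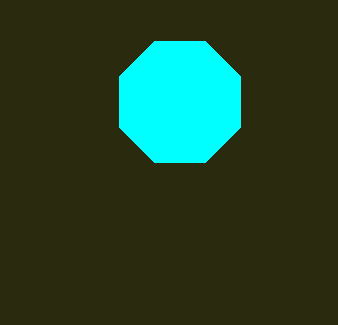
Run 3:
center_x = 180, center_y = 102, radius = 66, color = 'cyan'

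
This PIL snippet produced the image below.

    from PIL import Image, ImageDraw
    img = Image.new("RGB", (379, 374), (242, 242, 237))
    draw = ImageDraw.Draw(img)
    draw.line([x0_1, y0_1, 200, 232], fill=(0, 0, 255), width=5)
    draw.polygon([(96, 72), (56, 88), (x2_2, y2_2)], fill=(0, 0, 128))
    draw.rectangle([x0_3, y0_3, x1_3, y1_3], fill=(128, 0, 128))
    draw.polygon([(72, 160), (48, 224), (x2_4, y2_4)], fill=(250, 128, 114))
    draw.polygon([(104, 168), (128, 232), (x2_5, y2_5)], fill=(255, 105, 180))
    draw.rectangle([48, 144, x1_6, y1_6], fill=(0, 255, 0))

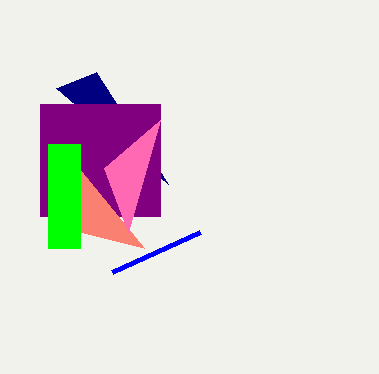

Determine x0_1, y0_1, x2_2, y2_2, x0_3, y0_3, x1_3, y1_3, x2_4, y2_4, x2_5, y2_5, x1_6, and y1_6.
x0_1 = 112; y0_1 = 272; x2_2 = 168; y2_2 = 184; x0_3 = 40; y0_3 = 104; x1_3 = 160; y1_3 = 216; x2_4 = 144; y2_4 = 248; x2_5 = 160; y2_5 = 120; x1_6 = 80; y1_6 = 248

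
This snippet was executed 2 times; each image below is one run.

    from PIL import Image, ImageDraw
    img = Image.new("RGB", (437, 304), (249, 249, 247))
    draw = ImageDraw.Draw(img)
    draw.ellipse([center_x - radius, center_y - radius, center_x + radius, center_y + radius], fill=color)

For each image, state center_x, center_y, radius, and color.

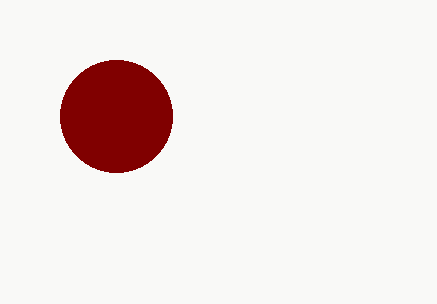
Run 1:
center_x = 116; center_y = 116; radius = 56; color = 'maroon'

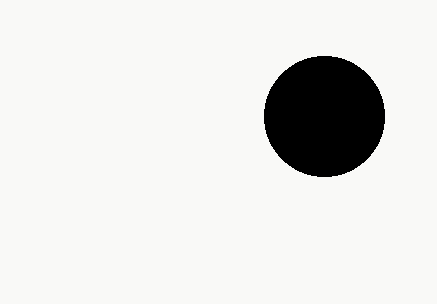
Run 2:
center_x = 324
center_y = 116
radius = 60
color = 'black'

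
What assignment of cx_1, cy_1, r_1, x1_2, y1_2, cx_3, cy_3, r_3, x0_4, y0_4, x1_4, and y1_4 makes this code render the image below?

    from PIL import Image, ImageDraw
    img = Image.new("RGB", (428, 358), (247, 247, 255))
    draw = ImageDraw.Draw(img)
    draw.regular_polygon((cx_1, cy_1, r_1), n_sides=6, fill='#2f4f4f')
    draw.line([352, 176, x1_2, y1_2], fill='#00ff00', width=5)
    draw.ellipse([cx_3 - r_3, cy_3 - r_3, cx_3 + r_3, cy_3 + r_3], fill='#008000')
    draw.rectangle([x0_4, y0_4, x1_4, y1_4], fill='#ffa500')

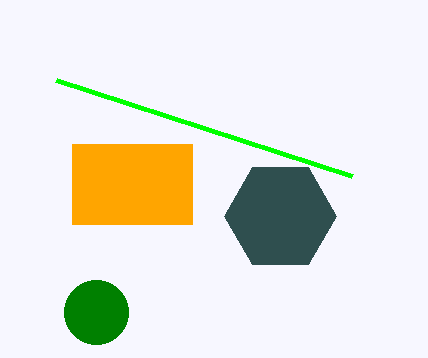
cx_1 = 280; cy_1 = 216; r_1 = 56; x1_2 = 56; y1_2 = 80; cx_3 = 96; cy_3 = 312; r_3 = 32; x0_4 = 72; y0_4 = 144; x1_4 = 192; y1_4 = 224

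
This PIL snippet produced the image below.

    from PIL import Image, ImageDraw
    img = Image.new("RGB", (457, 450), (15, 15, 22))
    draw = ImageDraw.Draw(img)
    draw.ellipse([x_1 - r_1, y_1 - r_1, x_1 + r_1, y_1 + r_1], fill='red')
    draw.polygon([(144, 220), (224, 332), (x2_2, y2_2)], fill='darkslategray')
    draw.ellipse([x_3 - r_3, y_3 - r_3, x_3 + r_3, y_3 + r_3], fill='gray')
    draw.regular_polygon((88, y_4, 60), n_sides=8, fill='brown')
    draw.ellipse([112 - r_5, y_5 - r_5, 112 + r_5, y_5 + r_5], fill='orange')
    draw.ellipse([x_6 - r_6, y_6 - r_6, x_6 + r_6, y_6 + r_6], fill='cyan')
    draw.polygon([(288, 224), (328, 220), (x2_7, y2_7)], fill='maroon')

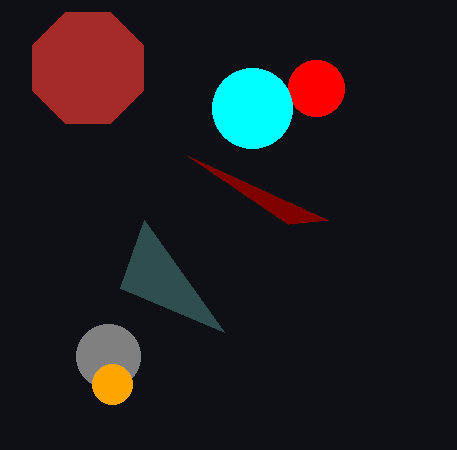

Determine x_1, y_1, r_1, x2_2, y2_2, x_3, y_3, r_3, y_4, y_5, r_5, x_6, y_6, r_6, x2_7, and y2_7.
x_1 = 316, y_1 = 88, r_1 = 28, x2_2 = 120, y2_2 = 288, x_3 = 108, y_3 = 356, r_3 = 32, y_4 = 68, y_5 = 384, r_5 = 20, x_6 = 252, y_6 = 108, r_6 = 40, x2_7 = 188, y2_7 = 156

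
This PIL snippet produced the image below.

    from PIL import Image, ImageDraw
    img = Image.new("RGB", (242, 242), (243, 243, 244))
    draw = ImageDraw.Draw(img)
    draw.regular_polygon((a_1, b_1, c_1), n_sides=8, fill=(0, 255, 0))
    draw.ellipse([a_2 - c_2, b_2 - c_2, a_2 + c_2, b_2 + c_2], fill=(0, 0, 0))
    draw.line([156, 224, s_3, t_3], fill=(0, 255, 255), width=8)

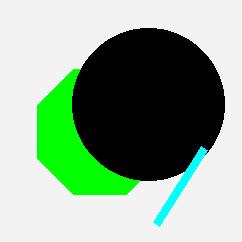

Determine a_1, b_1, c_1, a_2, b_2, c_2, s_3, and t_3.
a_1 = 100, b_1 = 132, c_1 = 68, a_2 = 148, b_2 = 104, c_2 = 76, s_3 = 204, t_3 = 148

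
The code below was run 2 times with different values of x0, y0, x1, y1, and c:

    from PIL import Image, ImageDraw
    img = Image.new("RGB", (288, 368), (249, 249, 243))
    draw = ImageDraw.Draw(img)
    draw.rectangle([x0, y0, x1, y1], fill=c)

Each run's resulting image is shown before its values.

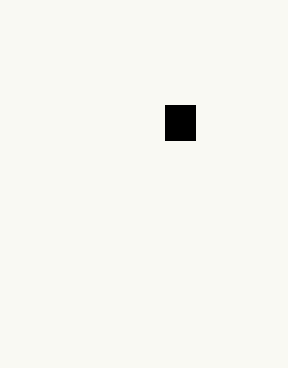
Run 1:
x0 = 165
y0 = 105
x1 = 195
y1 = 140
c = 'black'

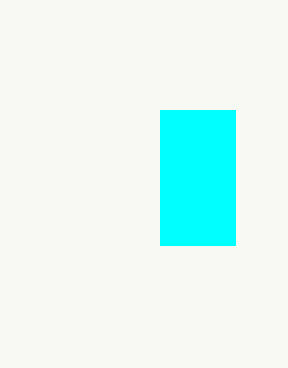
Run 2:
x0 = 160; y0 = 110; x1 = 235; y1 = 245; c = 'cyan'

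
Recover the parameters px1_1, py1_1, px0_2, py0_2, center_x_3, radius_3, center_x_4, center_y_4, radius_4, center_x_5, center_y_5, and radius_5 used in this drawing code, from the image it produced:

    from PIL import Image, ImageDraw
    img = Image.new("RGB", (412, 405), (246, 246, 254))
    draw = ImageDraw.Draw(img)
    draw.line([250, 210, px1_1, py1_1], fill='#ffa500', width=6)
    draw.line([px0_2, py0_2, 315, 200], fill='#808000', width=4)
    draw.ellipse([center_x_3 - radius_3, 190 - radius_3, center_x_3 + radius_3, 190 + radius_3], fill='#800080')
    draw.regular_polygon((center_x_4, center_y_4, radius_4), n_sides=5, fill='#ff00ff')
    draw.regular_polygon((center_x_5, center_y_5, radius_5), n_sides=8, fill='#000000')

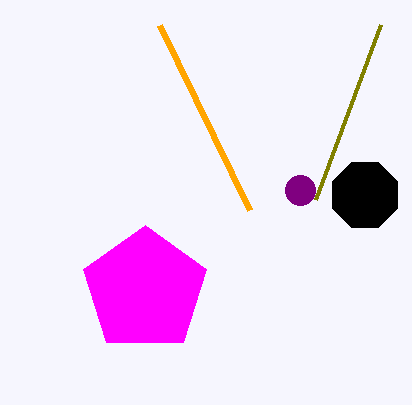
px1_1 = 160
py1_1 = 25
px0_2 = 380
py0_2 = 25
center_x_3 = 300
radius_3 = 15
center_x_4 = 145
center_y_4 = 290
radius_4 = 65
center_x_5 = 365
center_y_5 = 195
radius_5 = 35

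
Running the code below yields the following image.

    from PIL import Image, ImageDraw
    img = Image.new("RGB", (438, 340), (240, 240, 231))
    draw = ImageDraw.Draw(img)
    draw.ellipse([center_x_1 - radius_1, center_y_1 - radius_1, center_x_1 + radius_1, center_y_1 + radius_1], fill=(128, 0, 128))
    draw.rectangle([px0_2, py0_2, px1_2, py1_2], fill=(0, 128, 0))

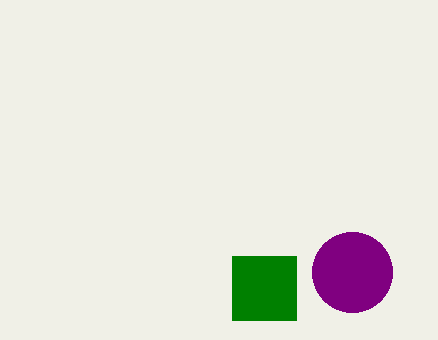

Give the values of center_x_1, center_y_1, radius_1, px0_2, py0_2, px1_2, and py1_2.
center_x_1 = 352
center_y_1 = 272
radius_1 = 40
px0_2 = 232
py0_2 = 256
px1_2 = 296
py1_2 = 320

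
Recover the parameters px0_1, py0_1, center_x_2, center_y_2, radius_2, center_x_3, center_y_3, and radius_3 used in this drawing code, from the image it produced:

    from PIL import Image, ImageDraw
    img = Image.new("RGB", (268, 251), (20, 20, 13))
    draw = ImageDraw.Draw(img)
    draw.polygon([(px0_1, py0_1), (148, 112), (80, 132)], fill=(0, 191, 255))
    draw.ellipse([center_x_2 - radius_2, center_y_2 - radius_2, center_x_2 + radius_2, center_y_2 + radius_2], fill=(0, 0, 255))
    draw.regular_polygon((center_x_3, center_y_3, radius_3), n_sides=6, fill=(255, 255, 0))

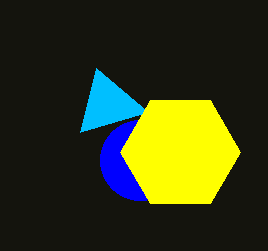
px0_1 = 96, py0_1 = 68, center_x_2 = 140, center_y_2 = 160, radius_2 = 40, center_x_3 = 180, center_y_3 = 152, radius_3 = 60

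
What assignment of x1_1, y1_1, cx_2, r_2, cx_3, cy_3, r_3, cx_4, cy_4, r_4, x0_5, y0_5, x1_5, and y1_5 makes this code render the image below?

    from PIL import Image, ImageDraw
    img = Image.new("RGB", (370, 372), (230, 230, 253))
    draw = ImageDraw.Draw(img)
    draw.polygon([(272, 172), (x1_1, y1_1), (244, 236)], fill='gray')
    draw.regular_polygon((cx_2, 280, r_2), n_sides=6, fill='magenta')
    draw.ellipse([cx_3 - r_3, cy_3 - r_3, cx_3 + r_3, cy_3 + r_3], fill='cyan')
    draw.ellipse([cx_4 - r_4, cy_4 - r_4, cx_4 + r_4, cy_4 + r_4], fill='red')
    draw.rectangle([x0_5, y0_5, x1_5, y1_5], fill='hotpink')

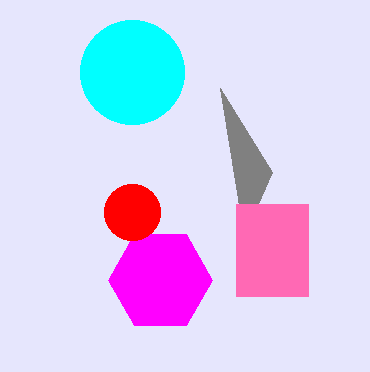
x1_1 = 220, y1_1 = 88, cx_2 = 160, r_2 = 52, cx_3 = 132, cy_3 = 72, r_3 = 52, cx_4 = 132, cy_4 = 212, r_4 = 28, x0_5 = 236, y0_5 = 204, x1_5 = 308, y1_5 = 296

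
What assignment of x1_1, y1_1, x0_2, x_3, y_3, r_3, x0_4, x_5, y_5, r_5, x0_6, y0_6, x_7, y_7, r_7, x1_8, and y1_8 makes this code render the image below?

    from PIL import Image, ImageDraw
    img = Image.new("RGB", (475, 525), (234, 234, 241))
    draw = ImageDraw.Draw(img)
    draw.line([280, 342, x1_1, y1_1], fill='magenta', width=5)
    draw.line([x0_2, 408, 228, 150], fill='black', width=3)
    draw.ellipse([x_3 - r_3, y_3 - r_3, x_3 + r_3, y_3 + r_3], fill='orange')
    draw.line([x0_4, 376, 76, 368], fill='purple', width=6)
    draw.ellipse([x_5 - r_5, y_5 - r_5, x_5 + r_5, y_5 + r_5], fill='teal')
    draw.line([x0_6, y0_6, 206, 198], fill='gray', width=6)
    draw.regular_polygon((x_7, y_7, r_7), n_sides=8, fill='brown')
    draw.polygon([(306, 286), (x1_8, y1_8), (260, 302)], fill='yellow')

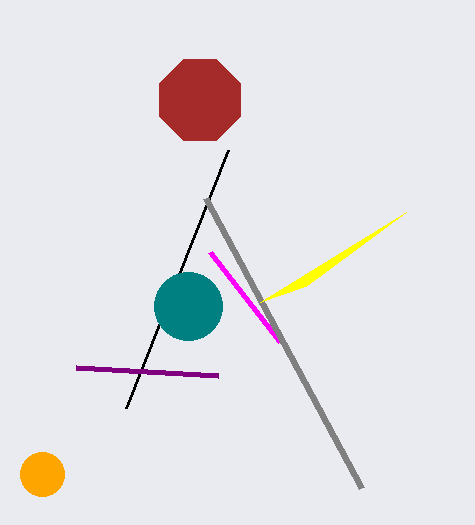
x1_1 = 210; y1_1 = 252; x0_2 = 126; x_3 = 42; y_3 = 474; r_3 = 22; x0_4 = 218; x_5 = 188; y_5 = 306; r_5 = 34; x0_6 = 362; y0_6 = 488; x_7 = 200; y_7 = 100; r_7 = 44; x1_8 = 406; y1_8 = 212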